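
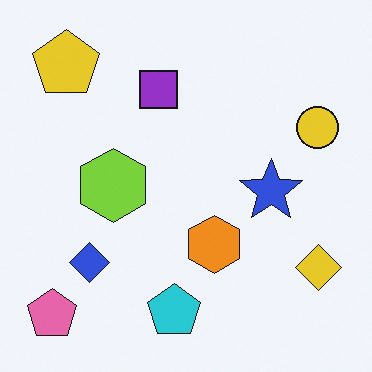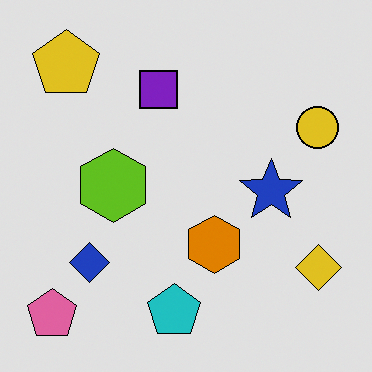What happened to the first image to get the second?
This is the original image moderately posterized.

Each flat color has snapped to a coarser quantized level — most visibly, the near-white background has dropped to a flat grey.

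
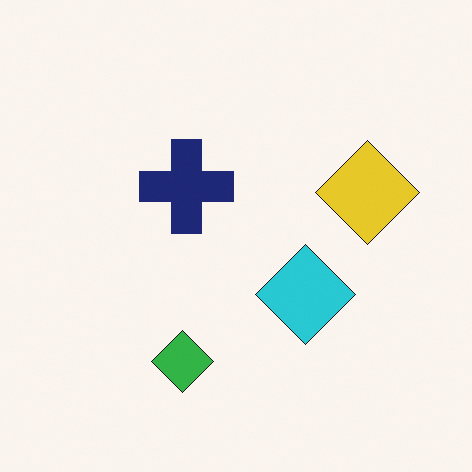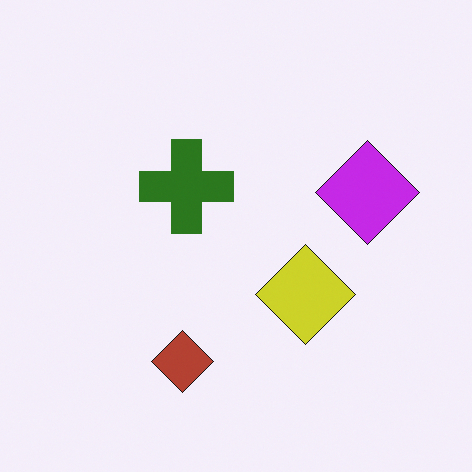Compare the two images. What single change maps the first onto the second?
The second image is the first hue-shifted by a large amount.

Every shape's color has rotated by the same amount around the hue wheel — a uniform hue shift.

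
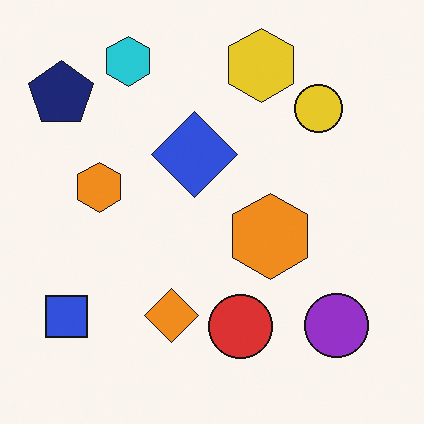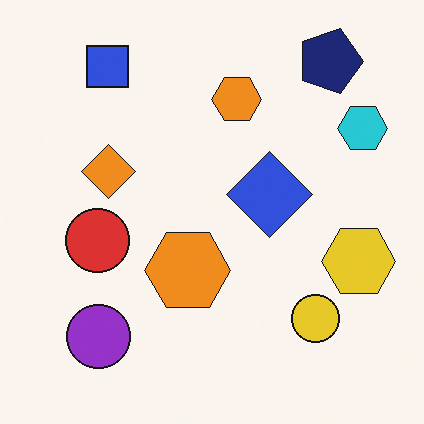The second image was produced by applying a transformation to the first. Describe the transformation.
The transformation is: rotated 90° clockwise.

The navy pentagon sits in the top-left of the first image and the top-right of the second — consistent with a whole-image 90° clockwise rotation.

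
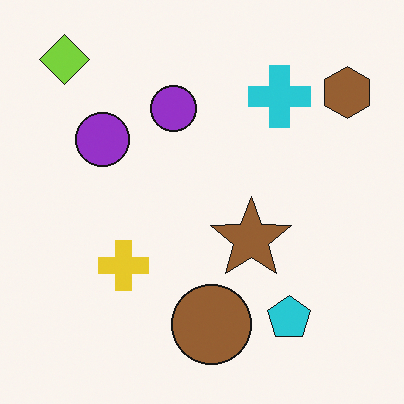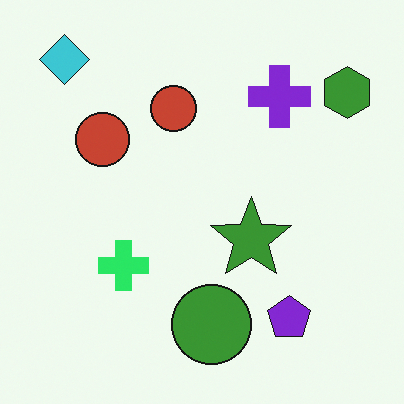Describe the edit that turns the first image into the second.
The image was hue-shifted noticeably.

Every shape's color has rotated by the same amount around the hue wheel — a uniform hue shift.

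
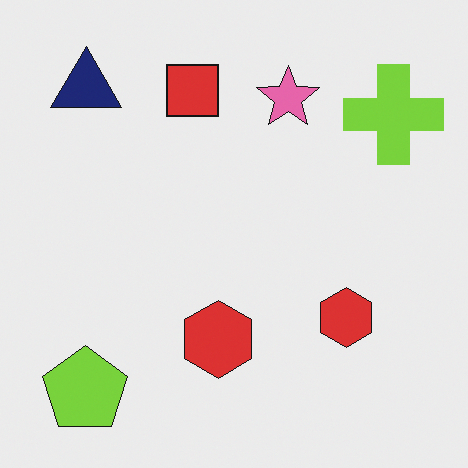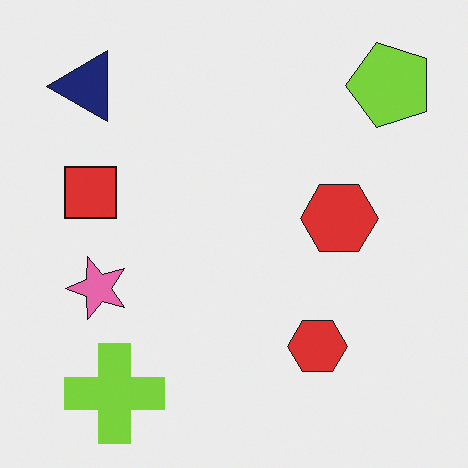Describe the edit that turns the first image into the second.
Transposed (reflected across the top-left ↔ bottom-right diagonal).

Shapes have swapped their row and column positions — what was in the top-right is now in the bottom-left — a diagonal reflection.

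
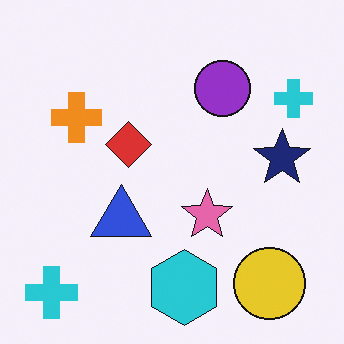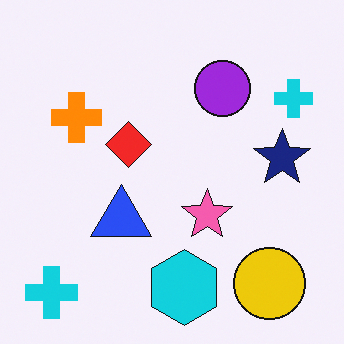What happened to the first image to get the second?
The image was slightly oversaturated.

All colors are more vivid — a global saturation change.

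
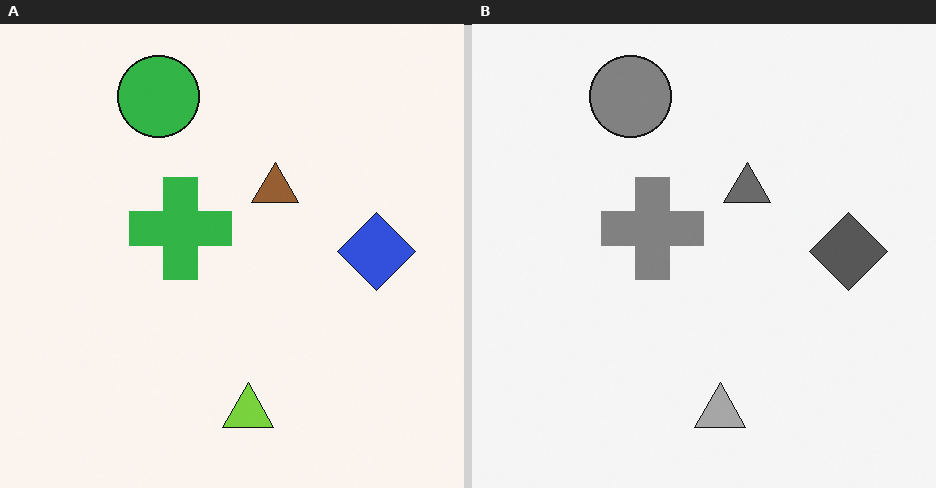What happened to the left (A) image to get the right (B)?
Converted to grayscale.

All color is removed — every shape is now a shade of grey.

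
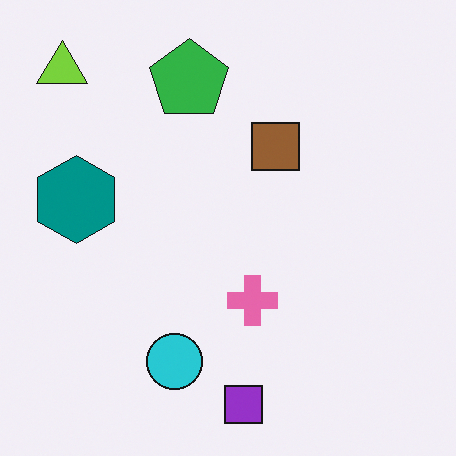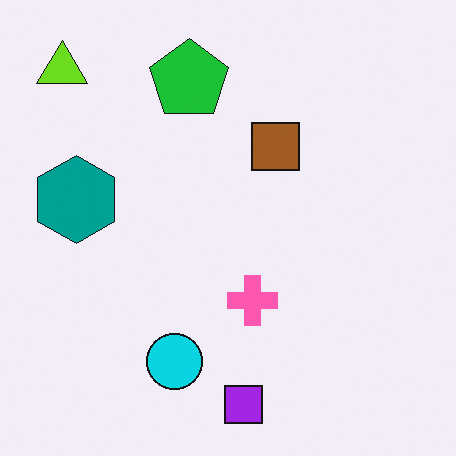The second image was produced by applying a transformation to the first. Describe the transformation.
The image was slightly oversaturated.

All colors are more vivid — a global saturation change.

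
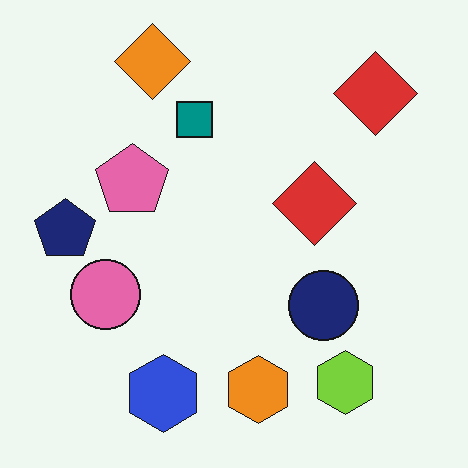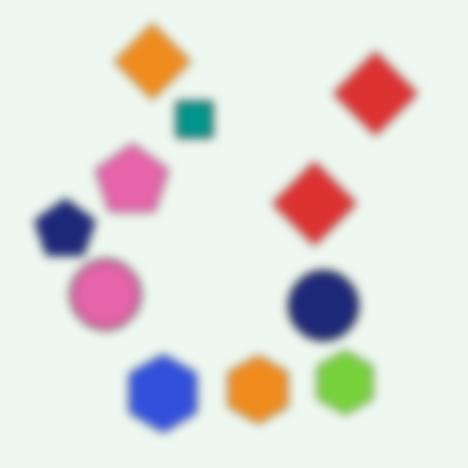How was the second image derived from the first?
Strongly gaussian-blurred.

Shape edges and outlines are uniformly softened across the whole image.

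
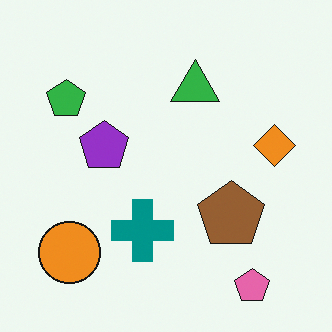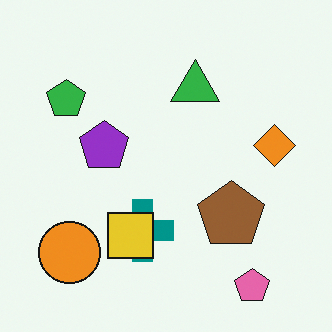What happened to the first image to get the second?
The transformation is: overlaid with an additional yellow square.

A yellow square appears in the second image that is absent from the first.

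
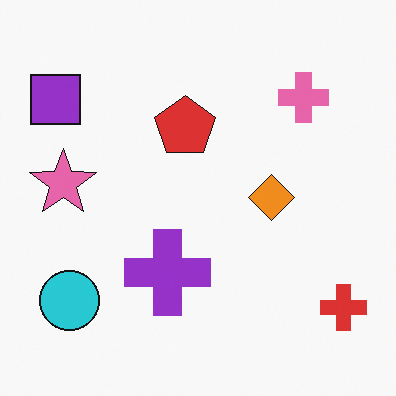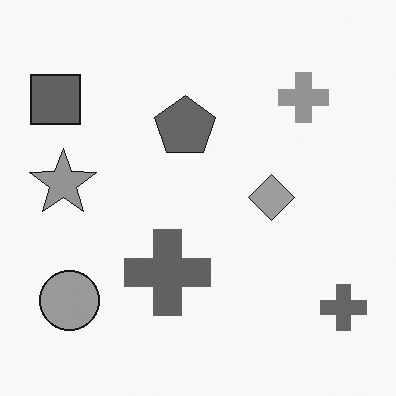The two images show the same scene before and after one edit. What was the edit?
The transformation is: converted to grayscale.

All color is removed — every shape is now a shade of grey.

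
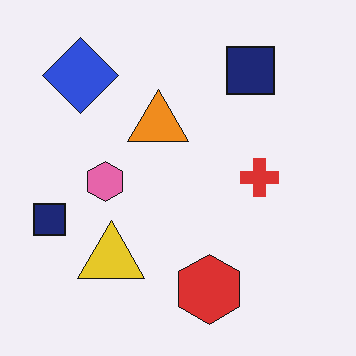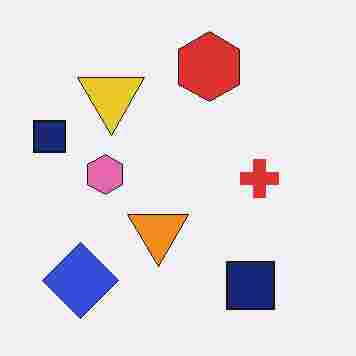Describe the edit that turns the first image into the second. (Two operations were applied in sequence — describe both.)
This is the original image flipped vertically (top ↔ bottom), then degraded with heavy JPEG compression.

The red hexagon is in the bottom of the first image and the top of the second — shapes on opposite sides of the horizontal midline have swapped in a mirror flip. Blocky 8×8 compression artifacts appear around shape edges and the flat background shows ringing — characteristic JPEG degradation.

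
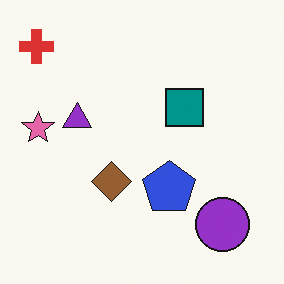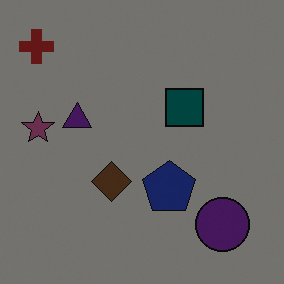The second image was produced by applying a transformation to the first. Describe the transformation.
This is the original image darkened a lot.

Every pixel — background and shapes alike — is uniformly darkened.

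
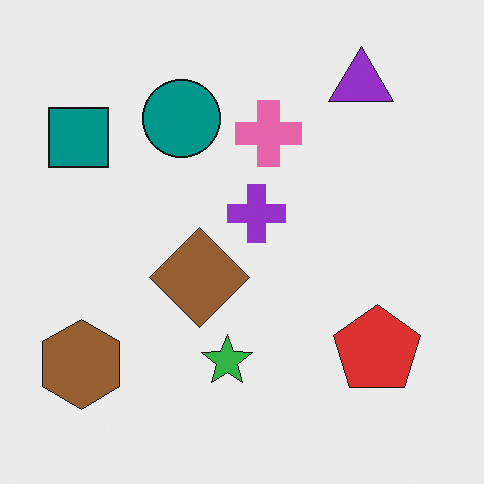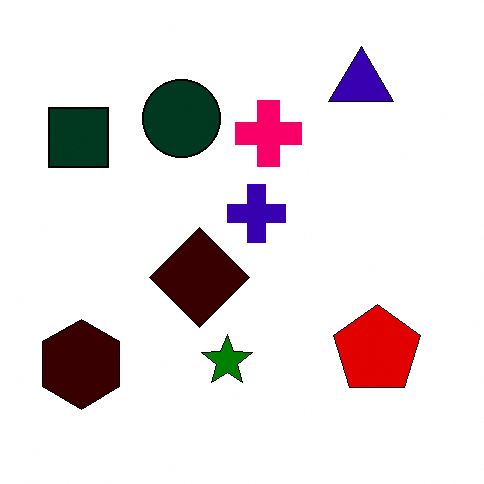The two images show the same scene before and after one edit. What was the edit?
This is the original image boosted in contrast.

Tones are pushed away from mid-grey across the whole image — a global contrast change.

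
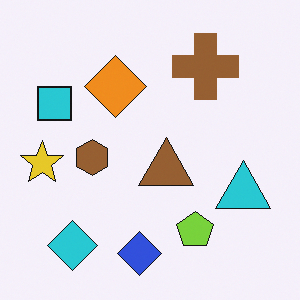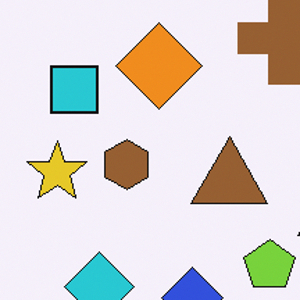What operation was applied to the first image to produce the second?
The transformation is: cropped to a modestly smaller region and rescaled.

The visible shapes are larger and the field of view is narrower; shapes near the original edges may be partly or wholly outside the frame — a crop-and-rescale.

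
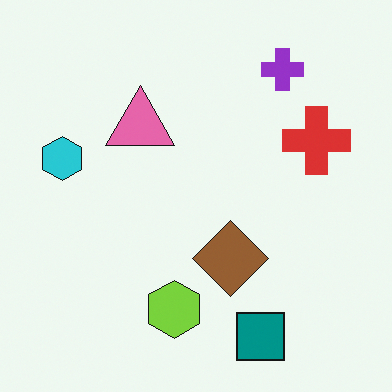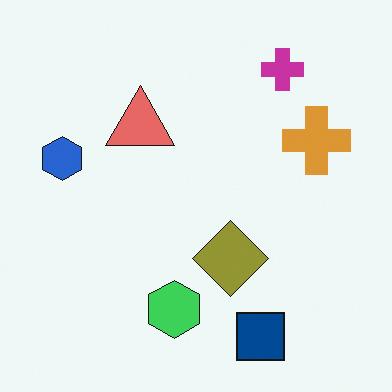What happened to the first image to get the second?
It was hue-shifted slightly.

Every shape's color has rotated by the same amount around the hue wheel — a uniform hue shift.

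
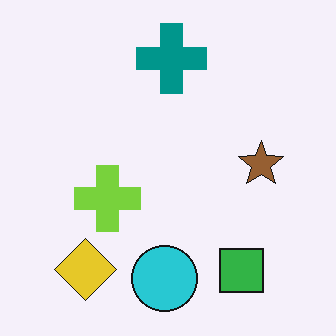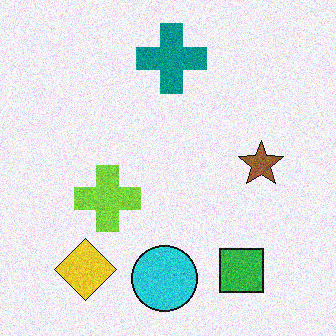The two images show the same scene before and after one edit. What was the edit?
It was degraded with moderate additive noise.

Random speckle covers the whole image, including the flat background.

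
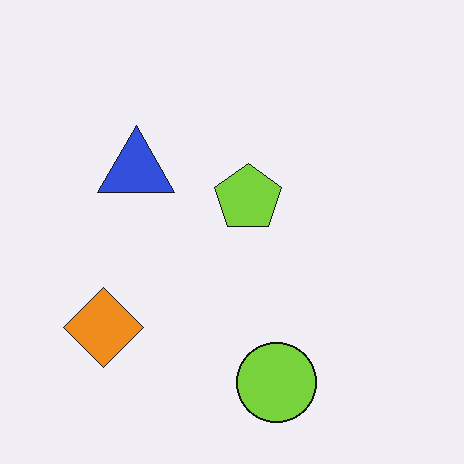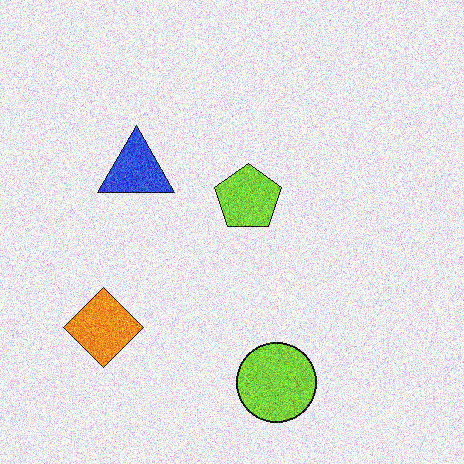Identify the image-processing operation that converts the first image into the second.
The image was degraded with a thick layer of grain.

Random speckle covers the whole image, including the flat background.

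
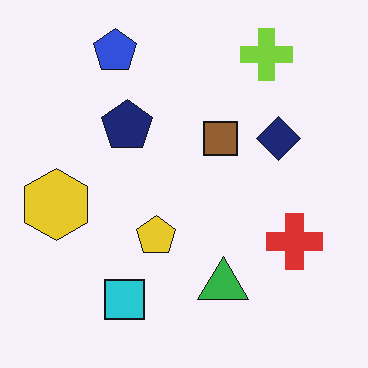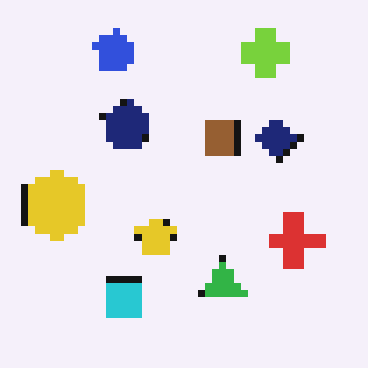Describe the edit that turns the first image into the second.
The image was pixelated into visible square blocks.

Shapes are reduced to large square blocks; fine edges and outlines are lost — a downscale-then-upscale (mosaic) effect.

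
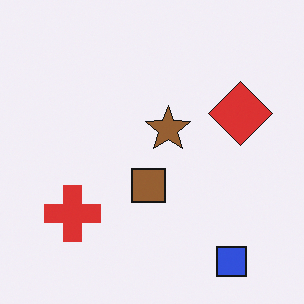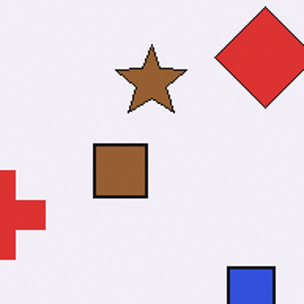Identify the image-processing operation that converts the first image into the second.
The transformation is: cropped slightly and scaled back up.

The visible shapes are larger and the field of view is narrower; shapes near the original edges may be partly or wholly outside the frame — a crop-and-rescale.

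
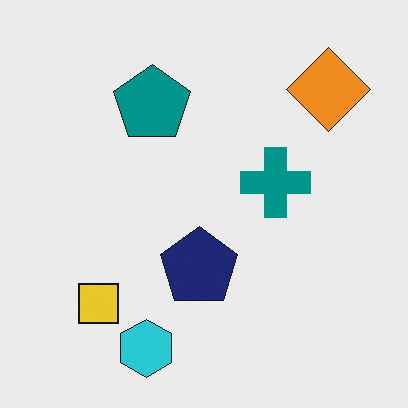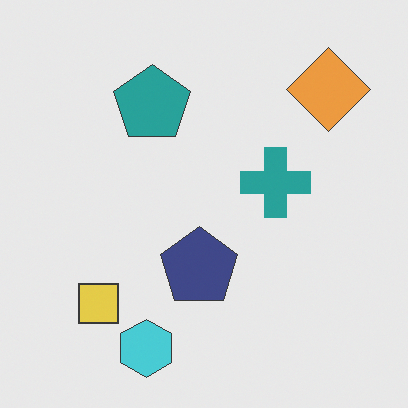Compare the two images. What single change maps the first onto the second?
The transformation is: given slightly reduced contrast.

Tones are pushed toward mid-grey across the whole image — a global contrast change.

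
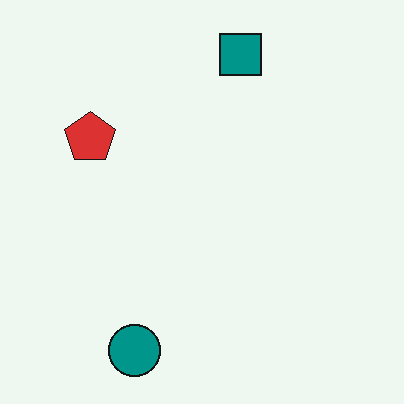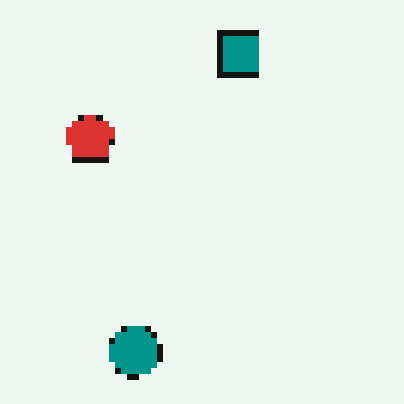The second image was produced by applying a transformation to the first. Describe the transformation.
The transformation is: pixelated into visible square blocks.

Shapes are reduced to large square blocks; fine edges and outlines are lost — a downscale-then-upscale (mosaic) effect.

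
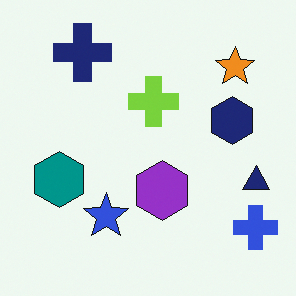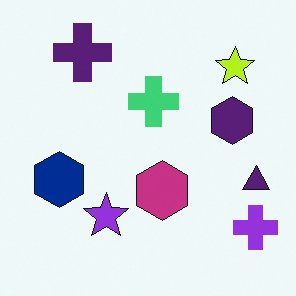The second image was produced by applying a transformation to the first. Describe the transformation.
Hue-shifted by a small amount.

Every shape's color has rotated by the same amount around the hue wheel — a uniform hue shift.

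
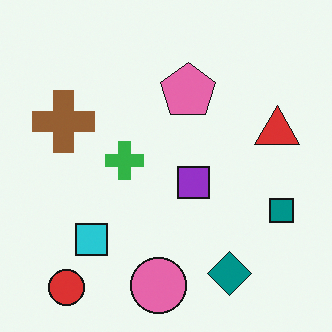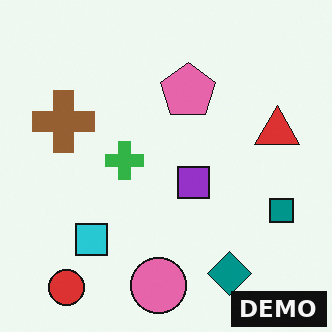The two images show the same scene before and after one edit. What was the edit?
The second image is the first watermarked with the text "DEMO" in the lower-right corner.

A dark label reading "DEMO" appears in the lower-right corner.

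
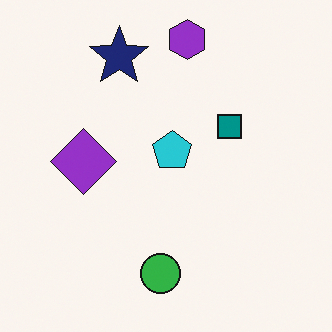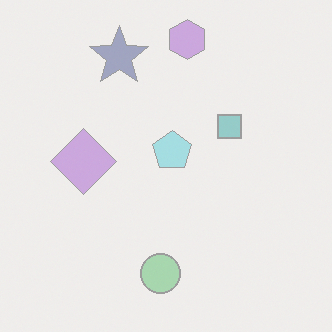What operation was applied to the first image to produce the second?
This is the original image given much lower contrast.

Tones are pushed toward mid-grey across the whole image — a global contrast change.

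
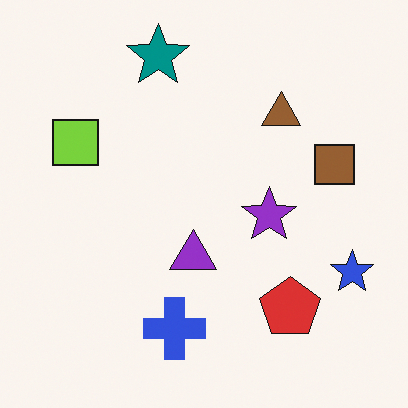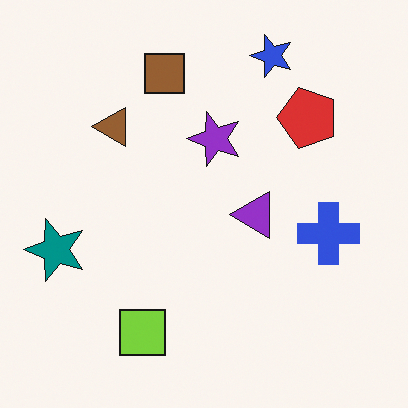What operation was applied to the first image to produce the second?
Rotated 90° counter-clockwise.

The blue star sits in the right of the first image and the top of the second — consistent with a whole-image 90° counter-clockwise rotation.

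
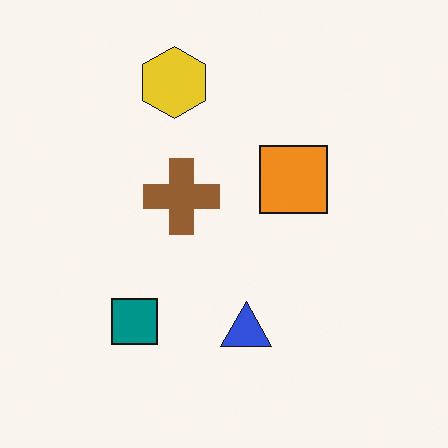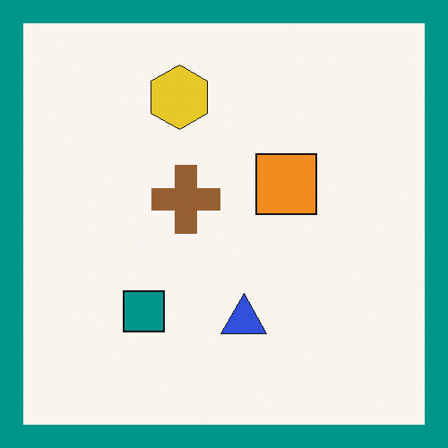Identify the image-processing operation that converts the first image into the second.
The second image is the first framed with a teal border.

A solid teal frame runs around the edge of the second image, with the content slightly shrunk inside it.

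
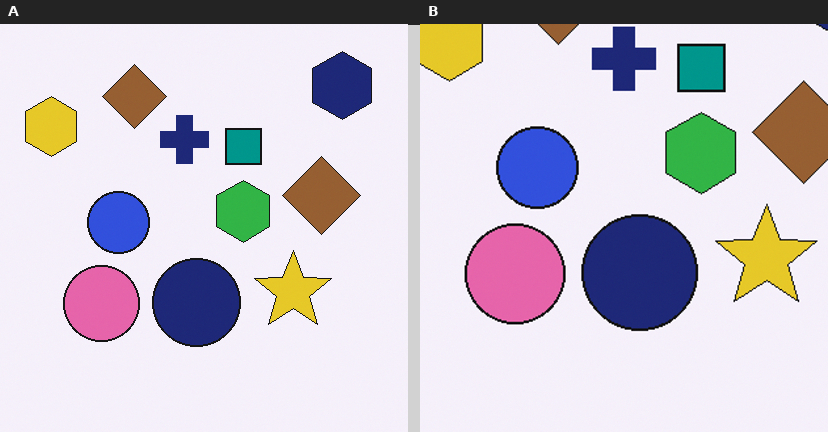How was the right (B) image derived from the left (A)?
This is the original image cropped to a modestly smaller region and rescaled.

The visible shapes are larger and the field of view is narrower; shapes near the original edges may be partly or wholly outside the frame — a crop-and-rescale.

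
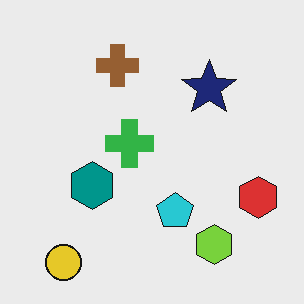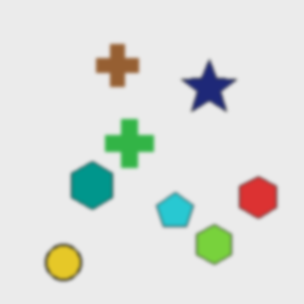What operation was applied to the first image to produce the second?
It was slightly softened.

Shape edges and outlines are uniformly softened across the whole image.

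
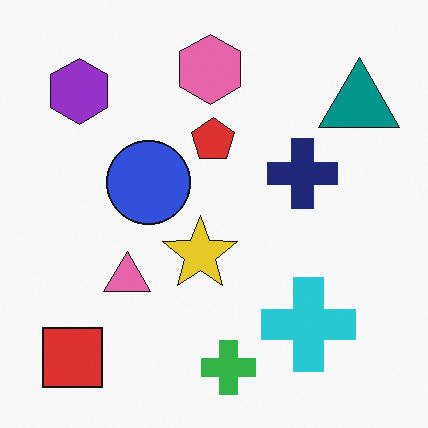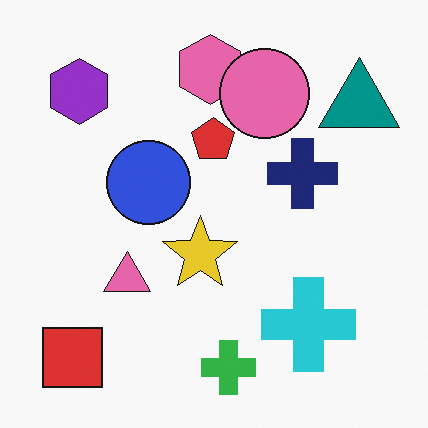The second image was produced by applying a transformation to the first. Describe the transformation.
The second image is the first overlaid with an additional pink circle.

A pink circle appears in the second image that is absent from the first.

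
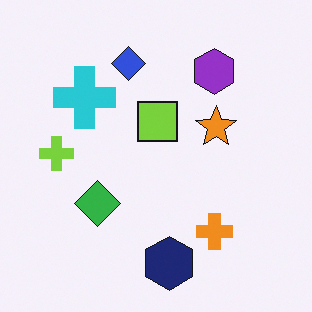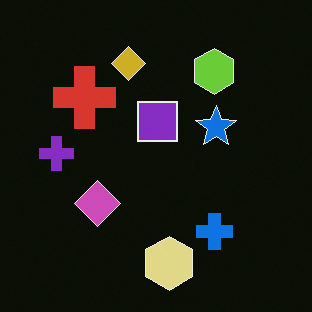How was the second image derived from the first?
Color-inverted (negative).

The light background has become dark and every shape's color is its complement — a photographic negative.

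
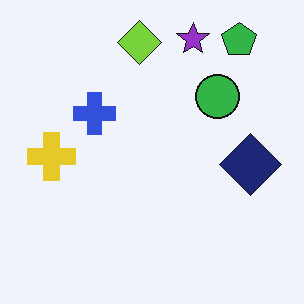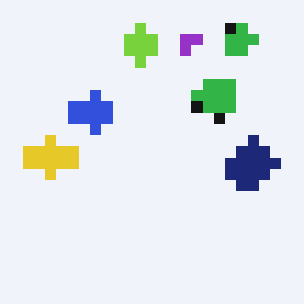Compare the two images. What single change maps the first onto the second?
The second image is the first coarsely pixelated.

Shapes are reduced to large square blocks; fine edges and outlines are lost — a downscale-then-upscale (mosaic) effect.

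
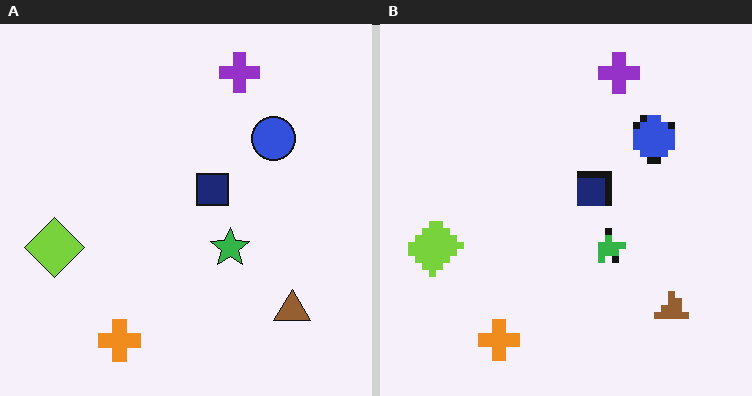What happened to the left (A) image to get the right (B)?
This is the original image moderately pixelated.

Shapes are reduced to large square blocks; fine edges and outlines are lost — a downscale-then-upscale (mosaic) effect.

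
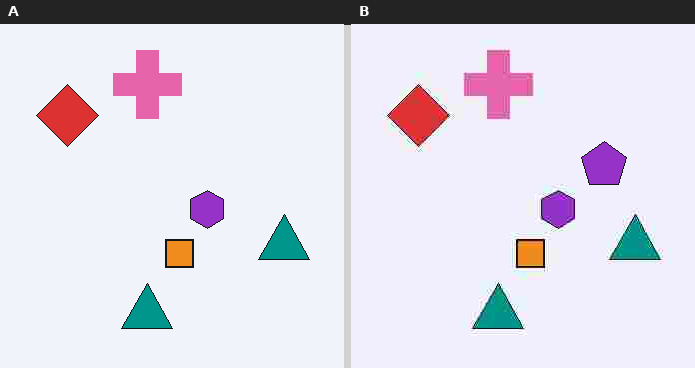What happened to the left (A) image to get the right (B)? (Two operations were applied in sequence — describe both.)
The transformation is: degraded with heavy JPEG compression, then overlaid with an additional purple pentagon.

Blocky 8×8 compression artifacts appear around shape edges and the flat background shows ringing — characteristic JPEG degradation. A purple pentagon appears in the right (B) image that is absent from the left (A).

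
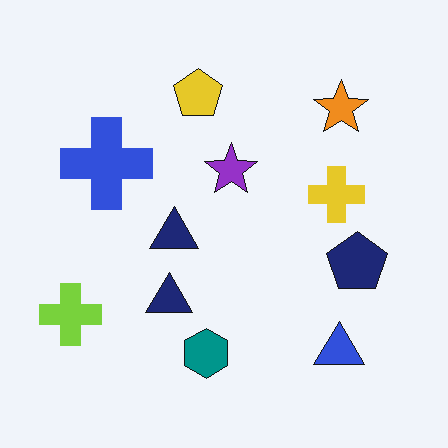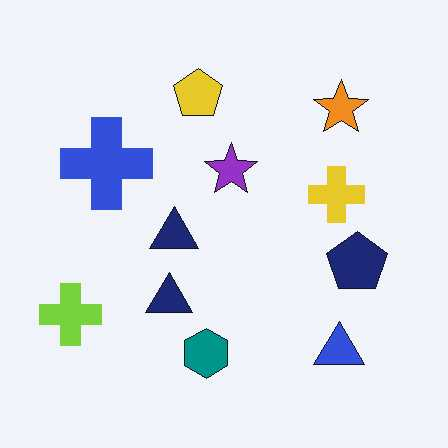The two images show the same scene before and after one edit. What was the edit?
JPEG-compressed with visible artifacts.

Blocky 8×8 compression artifacts appear around shape edges and the flat background shows ringing — characteristic JPEG degradation.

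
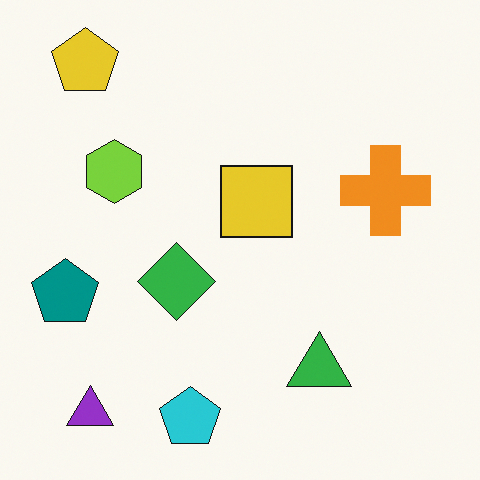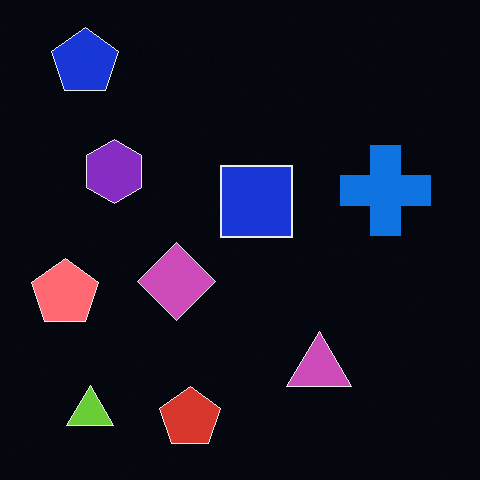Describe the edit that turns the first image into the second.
It was color-inverted (negative).

The light background has become dark and every shape's color is its complement — a photographic negative.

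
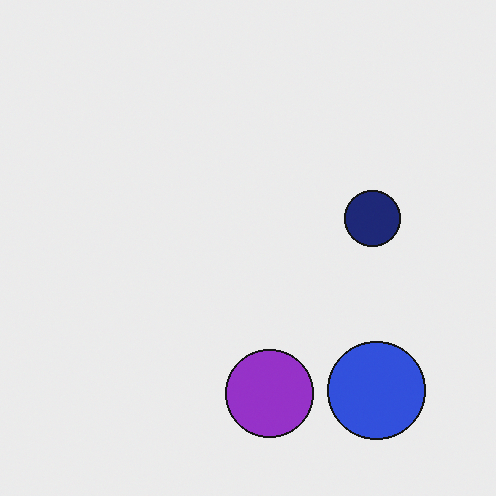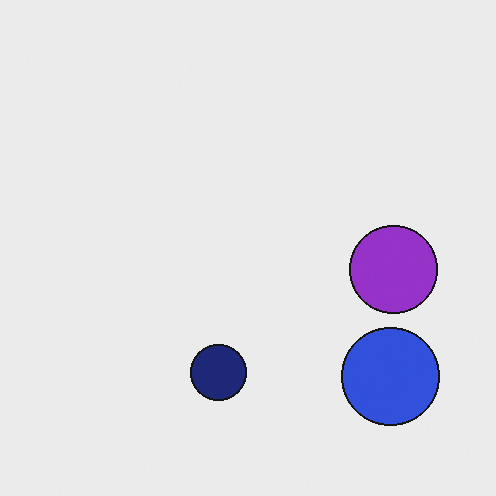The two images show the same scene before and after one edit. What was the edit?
The image was transposed (reflected across the top-left ↔ bottom-right diagonal).

Shapes have swapped their row and column positions — what was in the top-right is now in the bottom-left — a diagonal reflection.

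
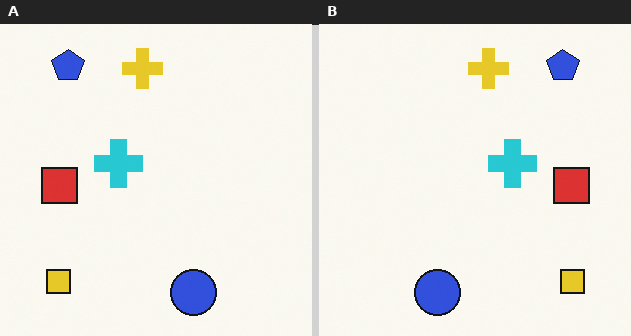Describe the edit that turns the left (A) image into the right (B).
The image was flipped horizontally (left ↔ right).

The yellow square is in the bottom-left of the left (A) image and the bottom-right of the right (B) — shapes on opposite sides of the vertical midline have swapped in a mirror flip.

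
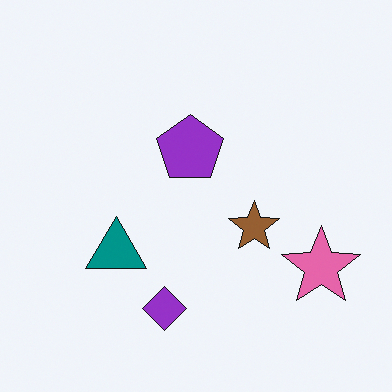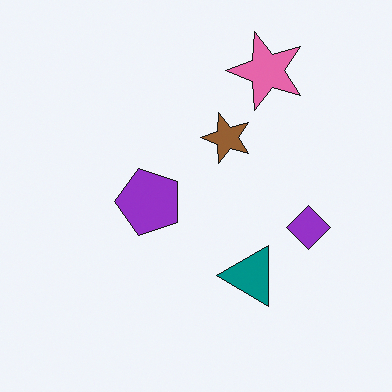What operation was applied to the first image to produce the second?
It was rotated 90° counter-clockwise.

The pink star sits in the bottom-right of the first image and the top-right of the second — consistent with a whole-image 90° counter-clockwise rotation.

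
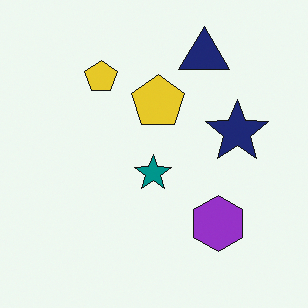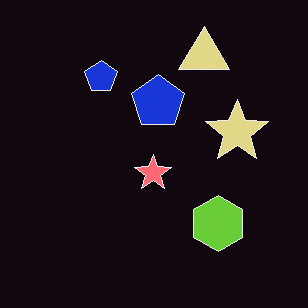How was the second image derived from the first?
Color-inverted (negative).

The light background has become dark and every shape's color is its complement — a photographic negative.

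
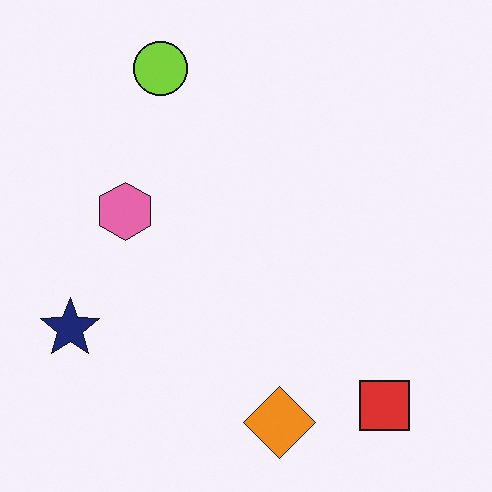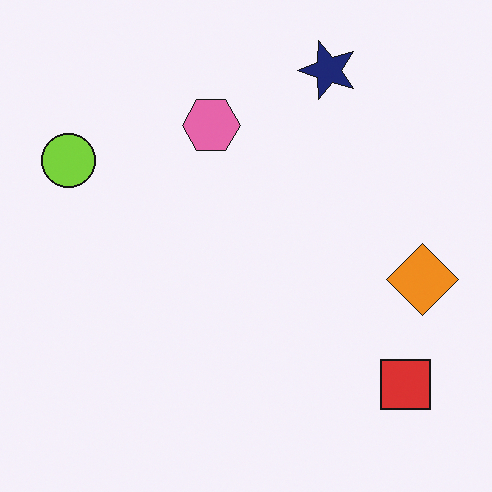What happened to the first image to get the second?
Transposed (reflected across the top-left ↔ bottom-right diagonal).

Shapes have swapped their row and column positions — what was in the top-right is now in the bottom-left — a diagonal reflection.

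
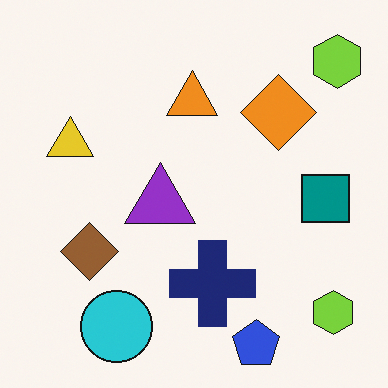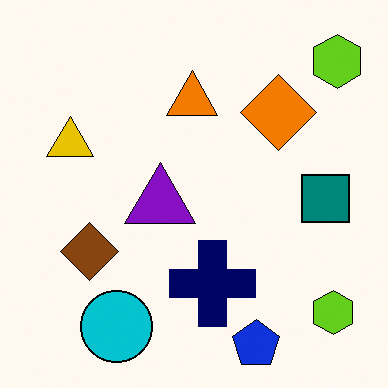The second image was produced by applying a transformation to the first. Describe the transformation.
It was given slightly increased contrast.

Tones are pushed away from mid-grey across the whole image — a global contrast change.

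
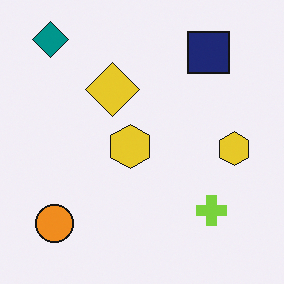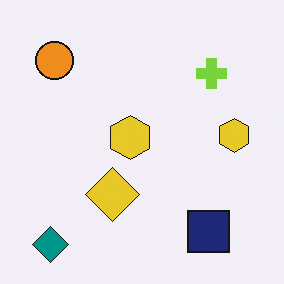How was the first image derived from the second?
The image was flipped vertically (top ↔ bottom).

The teal diamond is in the bottom-left of the second image and the top-left of the first — shapes on opposite sides of the horizontal midline have swapped in a mirror flip.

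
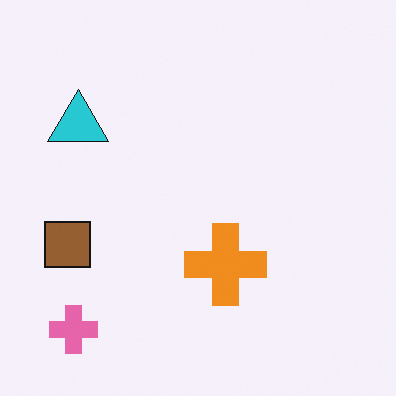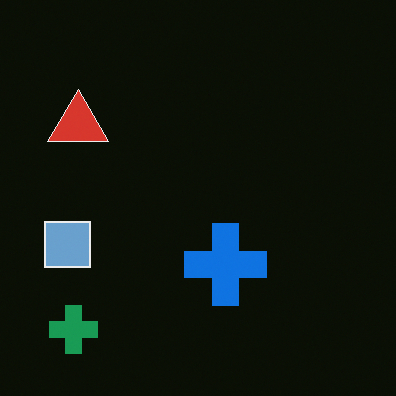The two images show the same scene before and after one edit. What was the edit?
This is the original image color-inverted (negative).

The light background has become dark and every shape's color is its complement — a photographic negative.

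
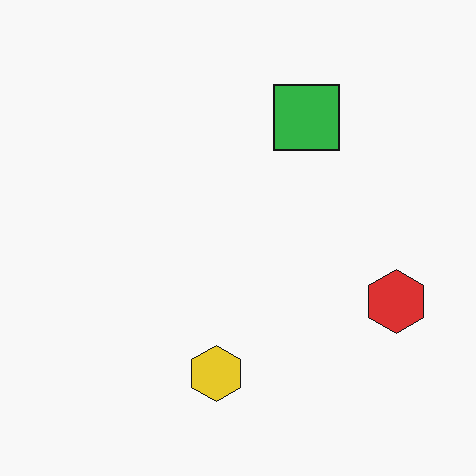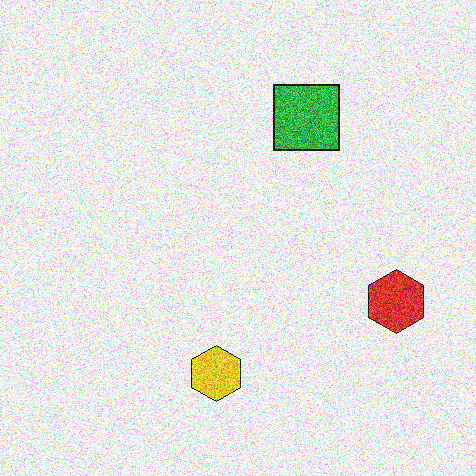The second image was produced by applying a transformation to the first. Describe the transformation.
The transformation is: degraded with heavy additive noise.

Random speckle covers the whole image, including the flat background.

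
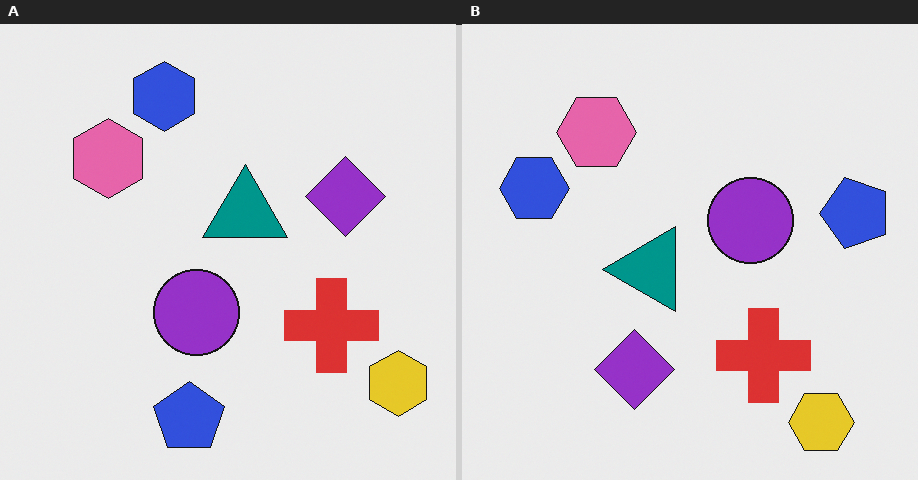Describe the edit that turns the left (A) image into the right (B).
It was transposed (reflected across the top-left ↔ bottom-right diagonal).

Shapes have swapped their row and column positions — what was in the top-right is now in the bottom-left — a diagonal reflection.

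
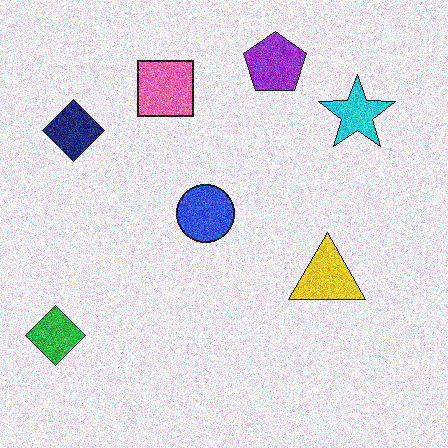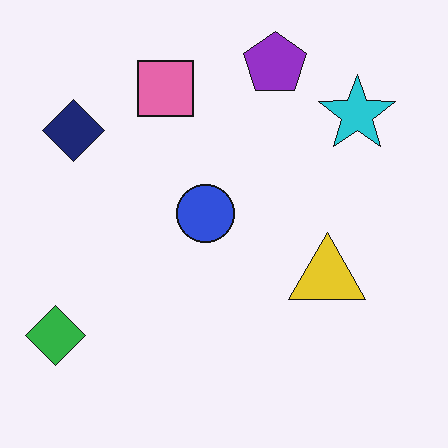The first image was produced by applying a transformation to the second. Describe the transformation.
Degraded with heavy additive noise.

Random speckle covers the whole image, including the flat background.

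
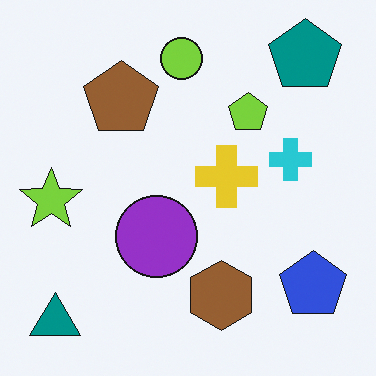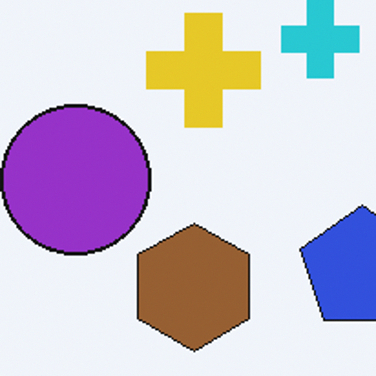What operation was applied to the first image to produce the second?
Cropped tightly and scaled back up.

The visible shapes are larger and the field of view is narrower; shapes near the original edges may be partly or wholly outside the frame — a crop-and-rescale.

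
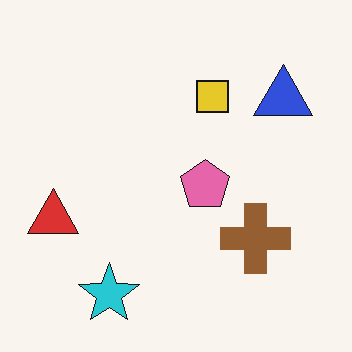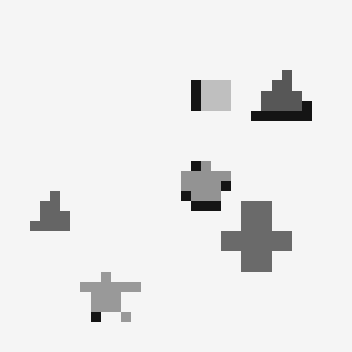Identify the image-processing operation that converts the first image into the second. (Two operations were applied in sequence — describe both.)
Converted to grayscale, then coarsely pixelated.

All color is removed — every shape is now a shade of grey. Shapes are reduced to large square blocks; fine edges and outlines are lost — a downscale-then-upscale (mosaic) effect.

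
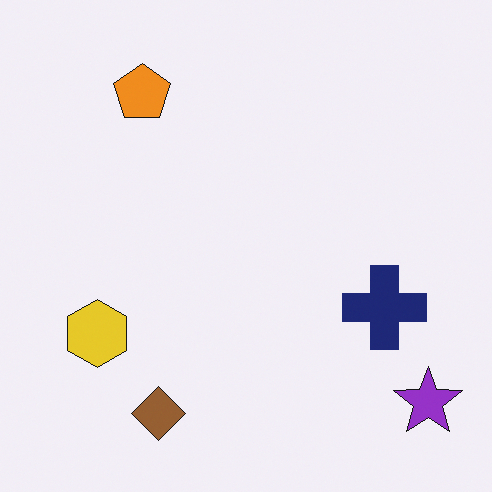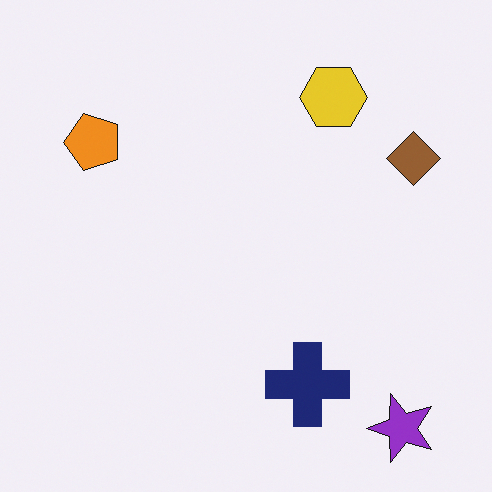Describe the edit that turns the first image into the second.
The transformation is: transposed (reflected across the top-left ↔ bottom-right diagonal).

Shapes have swapped their row and column positions — what was in the top-right is now in the bottom-left — a diagonal reflection.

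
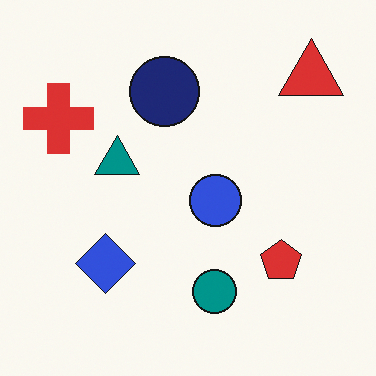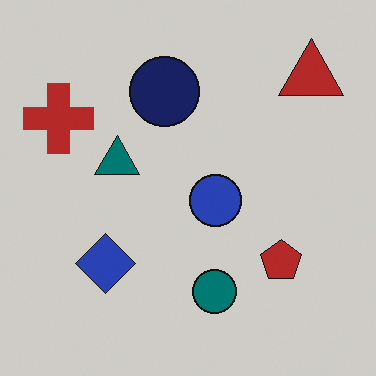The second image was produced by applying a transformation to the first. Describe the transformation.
This is the original image darkened a little.

Every pixel — background and shapes alike — is uniformly darkened.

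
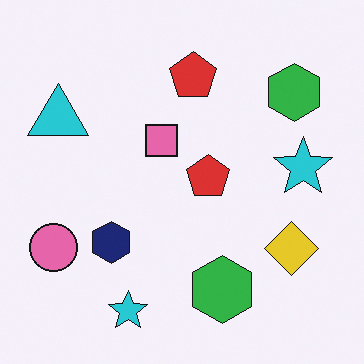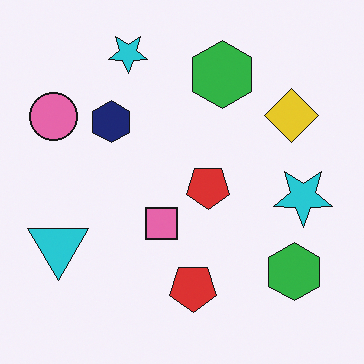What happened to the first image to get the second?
Flipped vertically (top ↔ bottom).

The yellow diamond is in the bottom-right of the first image and the top-right of the second — shapes on opposite sides of the horizontal midline have swapped in a mirror flip.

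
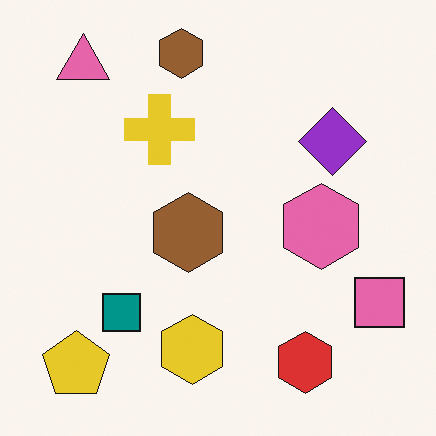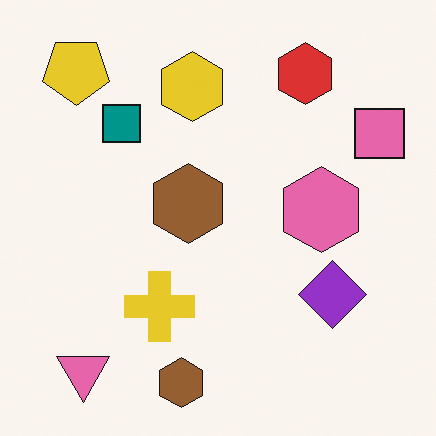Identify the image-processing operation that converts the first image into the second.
The second image is the first flipped vertically (top ↔ bottom).

The pink triangle is in the top-left of the first image and the bottom-left of the second — shapes on opposite sides of the horizontal midline have swapped in a mirror flip.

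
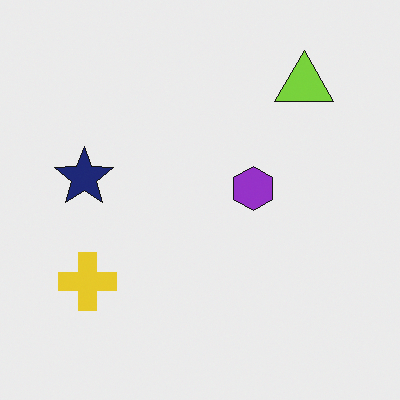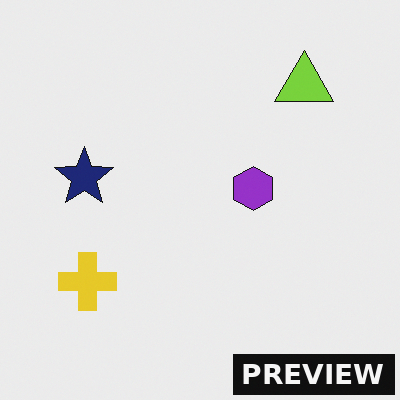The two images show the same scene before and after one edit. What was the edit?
The transformation is: watermarked with the text "PREVIEW" in the lower-right corner.

A dark label reading "PREVIEW" appears in the lower-right corner.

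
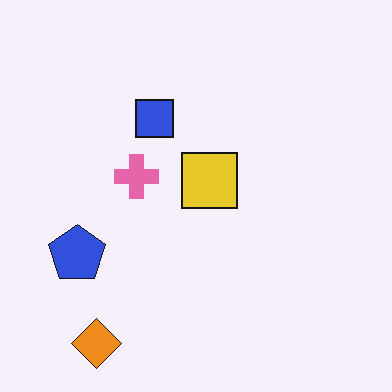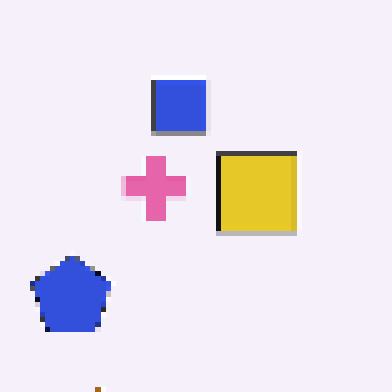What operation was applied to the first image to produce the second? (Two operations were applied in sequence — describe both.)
The transformation is: cropped slightly and scaled back up, then mildly pixelated.

The visible shapes are larger and the field of view is narrower; shapes near the original edges may be partly or wholly outside the frame — a crop-and-rescale. Shapes are reduced to large square blocks; fine edges and outlines are lost — a downscale-then-upscale (mosaic) effect.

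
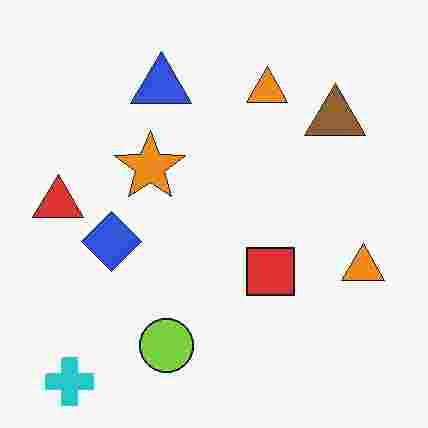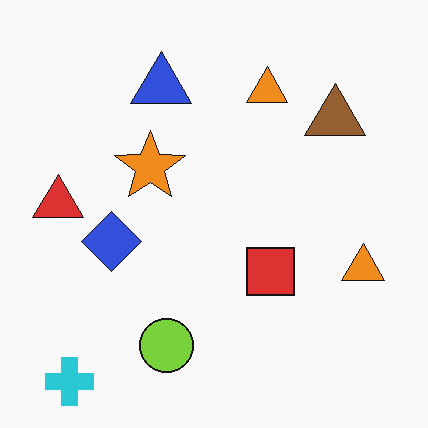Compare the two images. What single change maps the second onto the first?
The first image is the second heavily JPEG-compressed with obvious blocking artifacts.

Blocky 8×8 compression artifacts appear around shape edges and the flat background shows ringing — characteristic JPEG degradation.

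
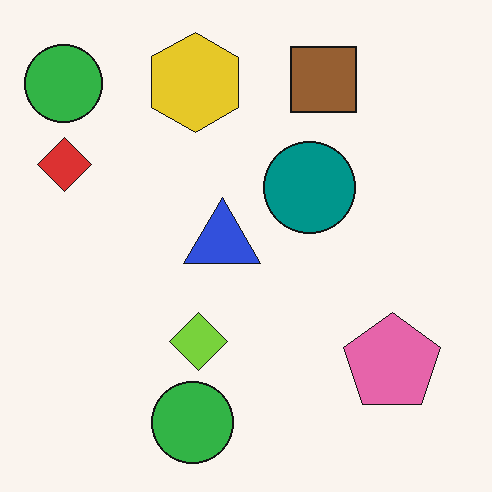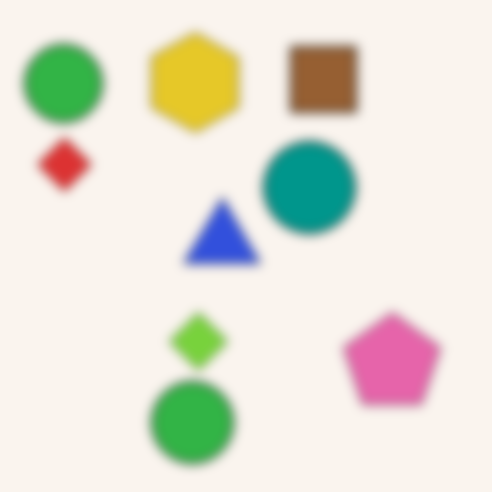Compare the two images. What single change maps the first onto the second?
The image was strongly gaussian-blurred.

Shape edges and outlines are uniformly softened across the whole image.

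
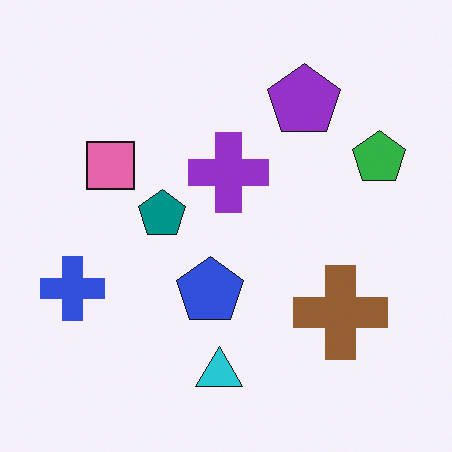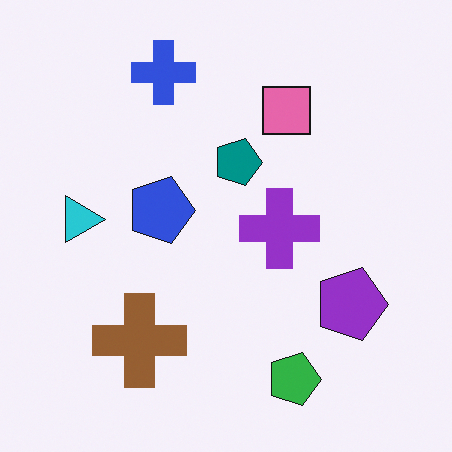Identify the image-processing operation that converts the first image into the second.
The image was rotated 90° clockwise.

The green pentagon sits in the right of the first image and the bottom of the second — consistent with a whole-image 90° clockwise rotation.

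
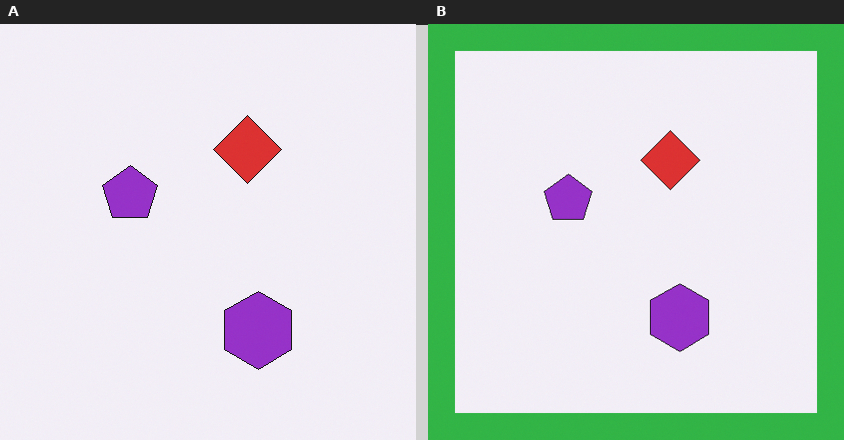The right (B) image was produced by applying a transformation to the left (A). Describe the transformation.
This is the original image framed with a green border.

A solid green frame runs around the edge of the right (B) image, with the content slightly shrunk inside it.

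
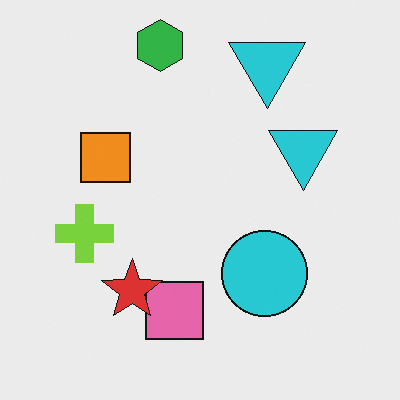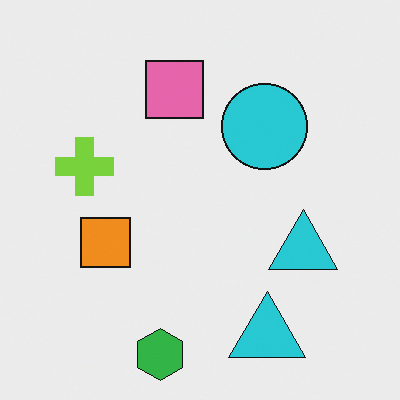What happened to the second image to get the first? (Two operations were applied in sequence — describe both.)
The first image is the second flipped vertically (top ↔ bottom), then overlaid with an additional red star.

The green hexagon is in the bottom of the second image and the top of the first — shapes on opposite sides of the horizontal midline have swapped in a mirror flip. A red star appears in the first image that is absent from the second.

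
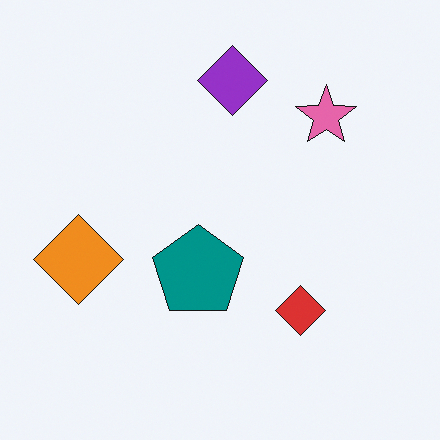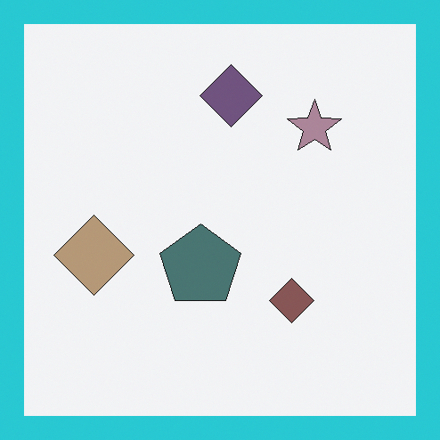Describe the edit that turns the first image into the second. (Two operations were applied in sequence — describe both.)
The second image is the first made much more muted (saturation change), then framed with a cyan border.

All colors are more muted and greyish — a global saturation change. A solid cyan frame runs around the edge of the second image, with the content slightly shrunk inside it.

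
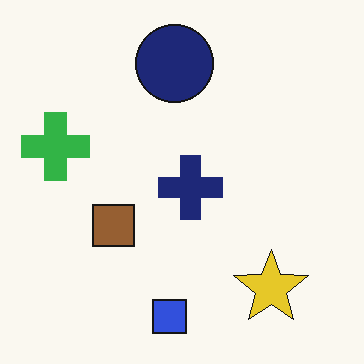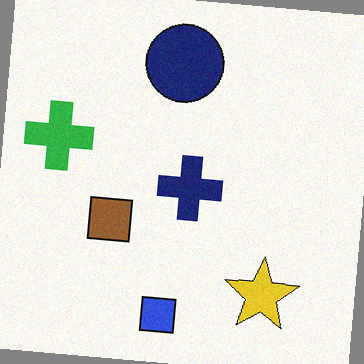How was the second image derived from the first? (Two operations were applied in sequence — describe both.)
This is the original image degraded with light additive noise, then rotated clockwise by a slight angle.

Random speckle covers the whole image, including the flat background. Every shape is tilted by the same angle and the image corners show triangular fill wedges — a whole-image rotation by a non-right angle.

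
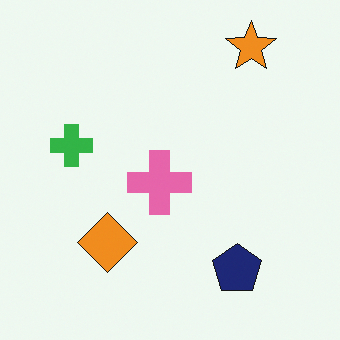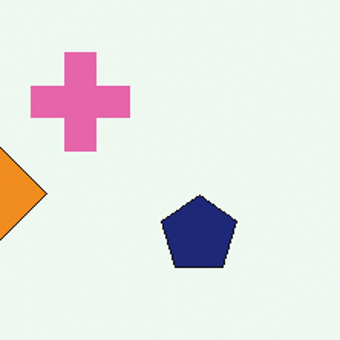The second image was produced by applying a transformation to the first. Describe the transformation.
Cropped slightly and scaled back up.

The visible shapes are larger and the field of view is narrower; shapes near the original edges may be partly or wholly outside the frame — a crop-and-rescale.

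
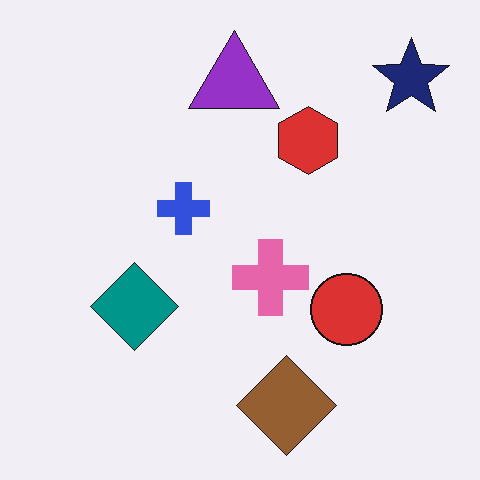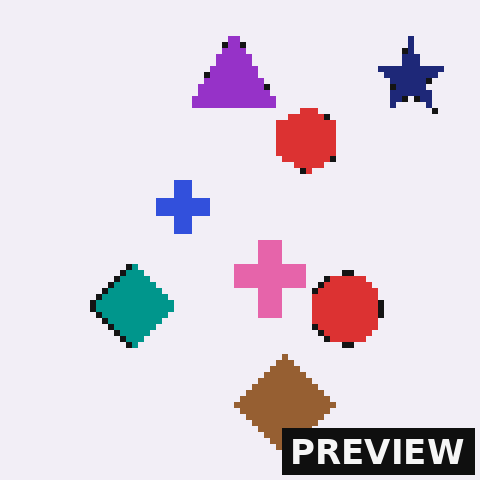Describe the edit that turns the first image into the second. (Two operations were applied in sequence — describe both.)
The second image is the first pixelated into visible square blocks, then watermarked with the text "PREVIEW" in the lower-right corner.

Shapes are reduced to large square blocks; fine edges and outlines are lost — a downscale-then-upscale (mosaic) effect. A dark label reading "PREVIEW" appears in the lower-right corner.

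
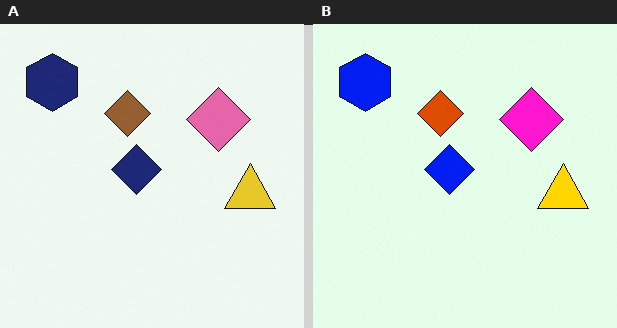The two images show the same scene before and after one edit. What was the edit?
The transformation is: made much more vivid (saturation change).

All colors are more vivid — a global saturation change.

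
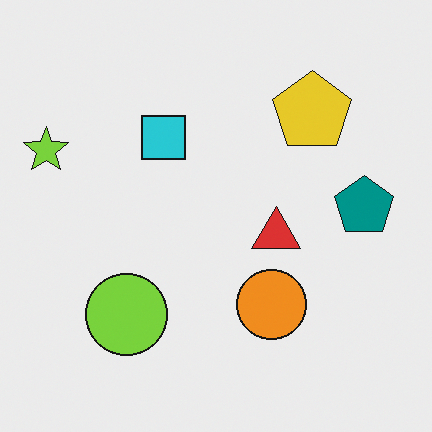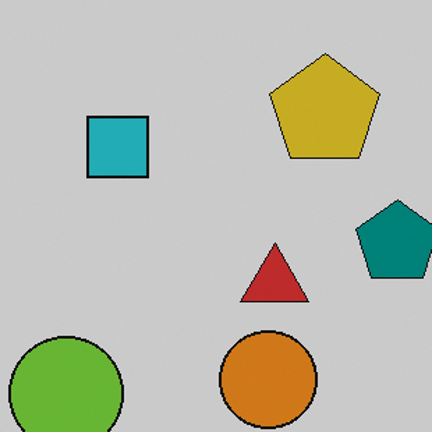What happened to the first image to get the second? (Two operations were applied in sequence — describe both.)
Cropped to a modestly smaller region and rescaled, then slightly darkened.

The visible shapes are larger and the field of view is narrower; shapes near the original edges may be partly or wholly outside the frame — a crop-and-rescale. Every pixel — background and shapes alike — is uniformly darkened.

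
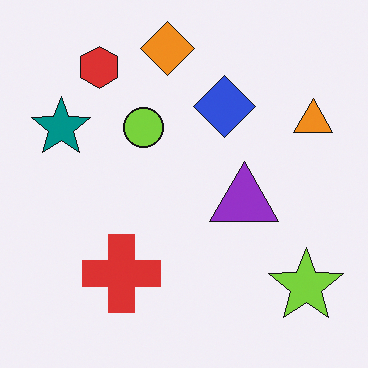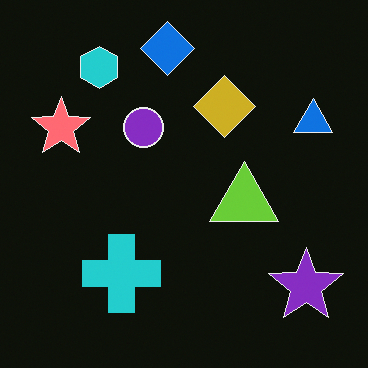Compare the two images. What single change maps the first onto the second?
The transformation is: color-inverted (negative).

The light background has become dark and every shape's color is its complement — a photographic negative.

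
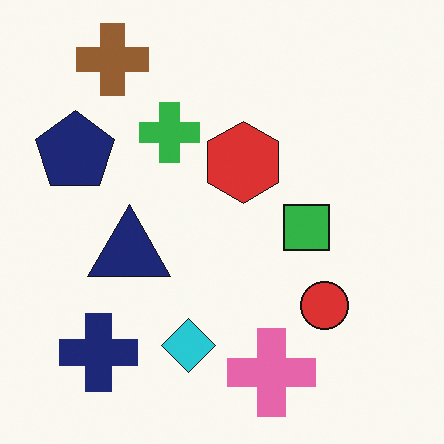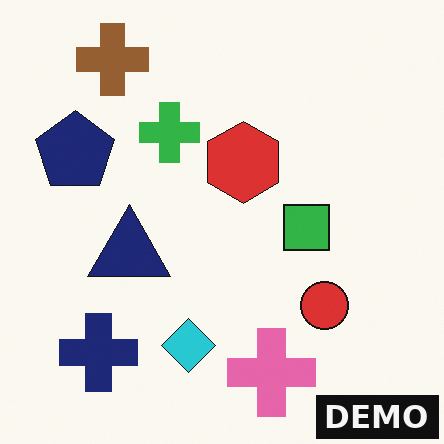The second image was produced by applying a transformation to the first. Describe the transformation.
The transformation is: watermarked with the text "DEMO" in the lower-right corner.

A dark label reading "DEMO" appears in the lower-right corner.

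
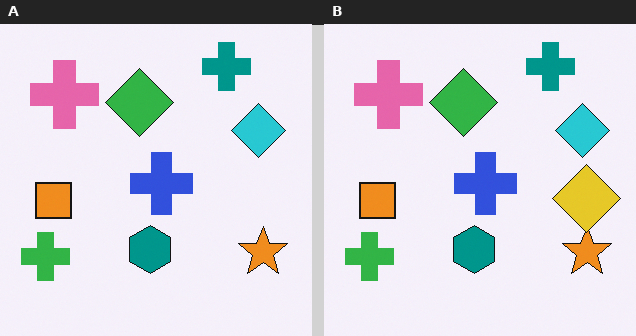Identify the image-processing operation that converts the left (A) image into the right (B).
The image was overlaid with an additional yellow diamond.

A yellow diamond appears in the right (B) image that is absent from the left (A).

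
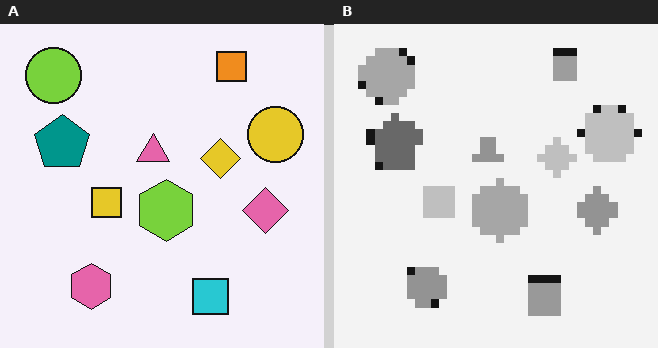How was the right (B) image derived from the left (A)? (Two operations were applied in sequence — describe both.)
The image was converted to grayscale, then pixelated into visible square blocks.

All color is removed — every shape is now a shade of grey. Shapes are reduced to large square blocks; fine edges and outlines are lost — a downscale-then-upscale (mosaic) effect.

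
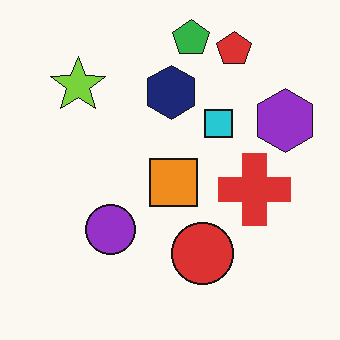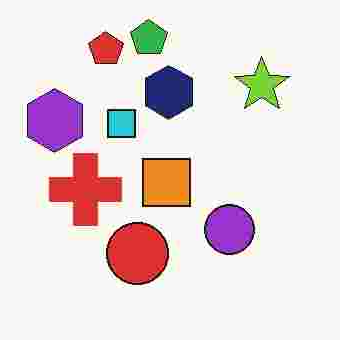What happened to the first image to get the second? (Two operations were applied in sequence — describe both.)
This is the original image degraded with heavy JPEG compression, then flipped horizontally (left ↔ right).

Blocky 8×8 compression artifacts appear around shape edges and the flat background shows ringing — characteristic JPEG degradation. The purple hexagon is in the right of the first image and the left of the second — shapes on opposite sides of the vertical midline have swapped in a mirror flip.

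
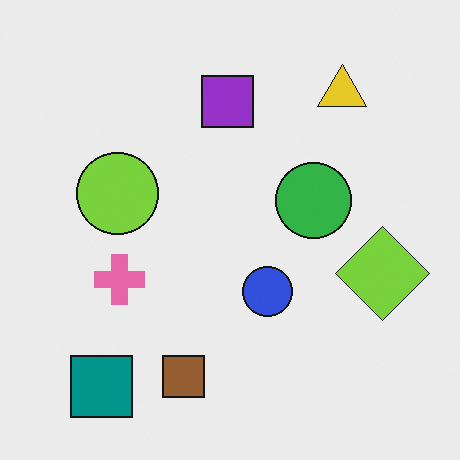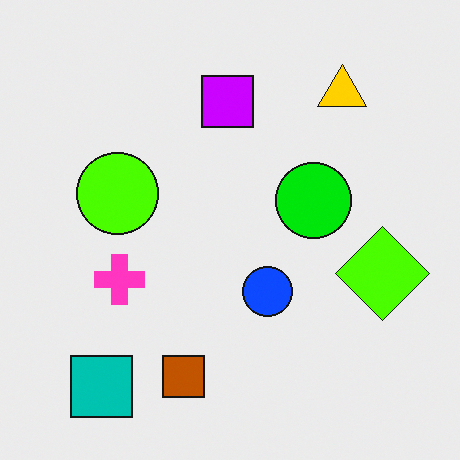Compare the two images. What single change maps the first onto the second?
The transformation is: made much more vivid (saturation change).

All colors are more vivid — a global saturation change.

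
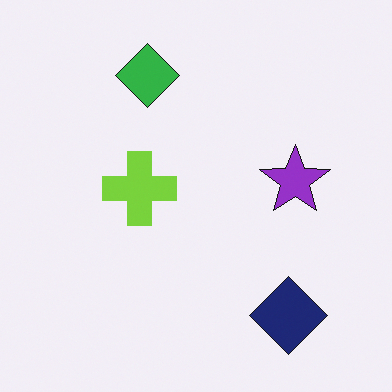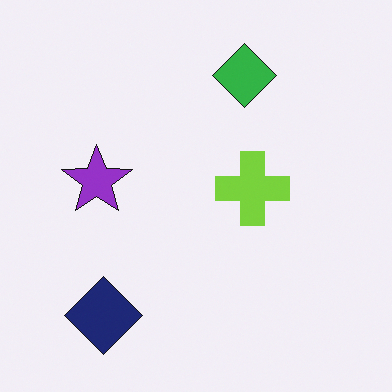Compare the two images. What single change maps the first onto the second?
It was flipped horizontally (left ↔ right).

The purple star is in the right of the first image and the left of the second — shapes on opposite sides of the vertical midline have swapped in a mirror flip.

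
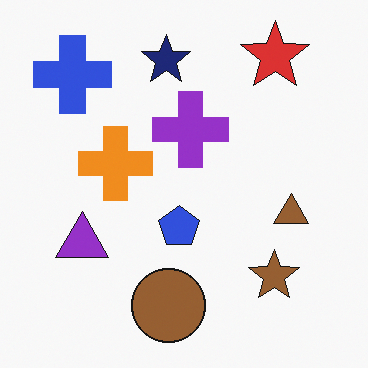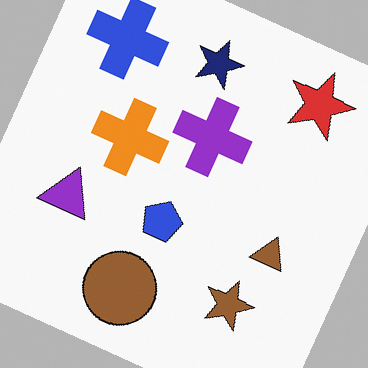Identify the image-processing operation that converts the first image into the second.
The image was rotated clockwise by a moderate amount.

Every shape is tilted by the same angle and the image corners show triangular fill wedges — a whole-image rotation by a non-right angle.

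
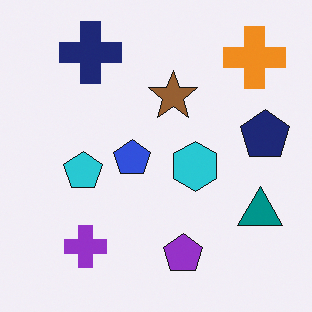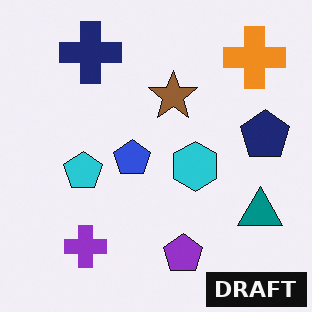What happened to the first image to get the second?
Watermarked with the text "DRAFT" in the lower-right corner.

A dark label reading "DRAFT" appears in the lower-right corner.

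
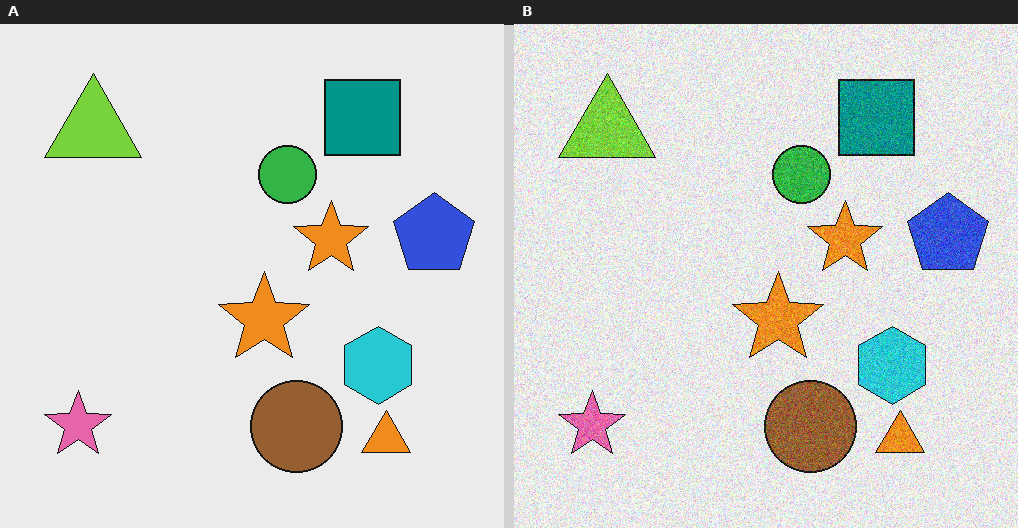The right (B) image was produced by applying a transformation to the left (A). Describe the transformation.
It was degraded with visible gaussian noise.

Random speckle covers the whole image, including the flat background.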